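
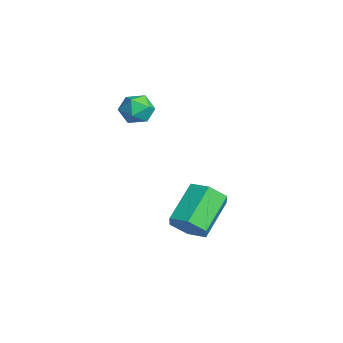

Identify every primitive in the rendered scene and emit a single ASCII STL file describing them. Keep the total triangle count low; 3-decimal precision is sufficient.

solid 
facet normal 0.561 -0.611 -0.559
outer loop
vertex 2.83 1.099 -2.683
vertex 2.37 1.238 -3.297
vertex 2.992 1.69 -3.166
endloop
endfacet
facet normal 0.801 0.232 0.552
outer loop
vertex 2.83 1.099 -2.683
vertex 2.992 1.69 -3.166
vertex 1.87 2.143 -1.728
endloop
endfacet
facet normal 0.801 0.232 0.552
outer loop
vertex 1.87 2.143 -1.728
vertex 2.992 1.69 -3.166
vertex 2.032 2.734 -2.211
endloop
endfacet
facet normal -0.562 0.610 0.558
outer loop
vertex 1.87 2.143 -1.728
vertex 2.032 2.734 -2.211
vertex 1.41 2.282 -2.343
endloop
endfacet
facet normal 0.561 -0.611 -0.559
outer loop
vertex 2.992 1.69 -3.166
vertex 2.37 1.238 -3.297
vertex 2.532 1.829 -3.78
endloop
endfacet
facet normal 0.580 0.772 -0.260
outer loop
vertex 2.992 1.69 -3.166
vertex 2.532 1.829 -3.78
vertex 2.032 2.734 -2.211
endloop
endfacet
facet normal 0.580 0.772 -0.260
outer loop
vertex 2.032 2.734 -2.211
vertex 2.532 1.829 -3.78
vertex 1.572 2.873 -2.825
endloop
endfacet
facet normal -0.562 0.610 0.559
outer loop
vertex 2.032 2.734 -2.211
vertex 1.572 2.873 -2.825
vertex 1.41 2.282 -2.343
endloop
endfacet
facet normal 0.562 -0.610 -0.558
outer loop
vertex 2.532 1.829 -3.78
vertex 2.37 1.238 -3.297
vertex 1.91 1.377 -3.912
endloop
endfacet
facet normal -0.220 0.540 -0.812
outer loop
vertex 2.532 1.829 -3.78
vertex 1.91 1.377 -3.912
vertex 1.572 2.873 -2.825
endloop
endfacet
facet normal -0.220 0.540 -0.812
outer loop
vertex 1.572 2.873 -2.825
vertex 1.91 1.377 -3.912
vertex 0.95 2.421 -2.957
endloop
endfacet
facet normal -0.562 0.610 0.559
outer loop
vertex 1.572 2.873 -2.825
vertex 0.95 2.421 -2.957
vertex 1.41 2.282 -2.343
endloop
endfacet
facet normal 0.562 -0.610 -0.558
outer loop
vertex 1.91 1.377 -3.912
vertex 2.37 1.238 -3.297
vertex 1.748 0.786 -3.429
endloop
endfacet
facet normal -0.801 -0.232 -0.552
outer loop
vertex 1.91 1.377 -3.912
vertex 1.748 0.786 -3.429
vertex 0.95 2.421 -2.957
endloop
endfacet
facet normal -0.801 -0.232 -0.552
outer loop
vertex 0.95 2.421 -2.957
vertex 1.748 0.786 -3.429
vertex 0.788 1.83 -2.474
endloop
endfacet
facet normal -0.561 0.611 0.559
outer loop
vertex 0.95 2.421 -2.957
vertex 0.788 1.83 -2.474
vertex 1.41 2.282 -2.343
endloop
endfacet
facet normal 0.562 -0.610 -0.559
outer loop
vertex 1.748 0.786 -3.429
vertex 2.37 1.238 -3.297
vertex 2.208 0.647 -2.815
endloop
endfacet
facet normal -0.580 -0.772 0.260
outer loop
vertex 1.748 0.786 -3.429
vertex 2.208 0.647 -2.815
vertex 0.788 1.83 -2.474
endloop
endfacet
facet normal -0.580 -0.772 0.260
outer loop
vertex 0.788 1.83 -2.474
vertex 2.208 0.647 -2.815
vertex 1.248 1.691 -1.86
endloop
endfacet
facet normal -0.561 0.611 0.559
outer loop
vertex 0.788 1.83 -2.474
vertex 1.248 1.691 -1.86
vertex 1.41 2.282 -2.343
endloop
endfacet
facet normal 0.562 -0.610 -0.559
outer loop
vertex 2.208 0.647 -2.815
vertex 2.37 1.238 -3.297
vertex 2.83 1.099 -2.683
endloop
endfacet
facet normal 0.220 -0.540 0.812
outer loop
vertex 2.208 0.647 -2.815
vertex 2.83 1.099 -2.683
vertex 1.248 1.691 -1.86
endloop
endfacet
facet normal 0.220 -0.540 0.812
outer loop
vertex 1.248 1.691 -1.86
vertex 2.83 1.099 -2.683
vertex 1.87 2.143 -1.728
endloop
endfacet
facet normal -0.562 0.610 0.558
outer loop
vertex 1.248 1.691 -1.86
vertex 1.87 2.143 -1.728
vertex 1.41 2.282 -2.343
endloop
endfacet
facet normal -0.989 -0.146 0.029
outer loop
vertex -0.928 0.568 1.166
vertex -0.844 -0.058 0.879
vertex -0.834 0.011 1.569
endloop
endfacet
facet normal -0.779 0.276 0.563
outer loop
vertex -0.928 0.568 1.166
vertex -0.834 0.011 1.569
vertex -0.513 0.607 1.721
endloop
endfacet
facet normal -0.454 0.846 0.280
outer loop
vertex -0.928 0.568 1.166
vertex -0.513 0.607 1.721
vertex -0.324 0.906 1.124
endloop
endfacet
facet normal -0.463 0.775 -0.430
outer loop
vertex -0.928 0.568 1.166
vertex -0.324 0.906 1.124
vertex -0.528 0.495 0.604
endloop
endfacet
facet normal -0.794 0.162 -0.586
outer loop
vertex -0.928 0.568 1.166
vertex -0.528 0.495 0.604
vertex -0.844 -0.058 0.879
endloop
endfacet
facet normal -0.298 -0.082 0.951
outer loop
vertex -0.513 0.607 1.721
vertex -0.834 0.011 1.569
vertex -0.172 0.005 1.776
endloop
endfacet
facet normal -0.638 -0.765 0.086
outer loop
vertex -0.834 0.011 1.569
vertex -0.844 -0.058 0.879
vertex -0.376 -0.406 1.256
endloop
endfacet
facet normal -0.324 -0.266 -0.908
outer loop
vertex -0.844 -0.058 0.879
vertex -0.528 0.495 0.604
vertex -0.187 -0.107 0.659
endloop
endfacet
facet normal 0.212 0.725 -0.656
outer loop
vertex -0.528 0.495 0.604
vertex -0.324 0.906 1.124
vertex 0.134 0.489 0.811
endloop
endfacet
facet normal 0.228 0.840 0.493
outer loop
vertex -0.324 0.906 1.124
vertex -0.513 0.607 1.721
vertex 0.144 0.558 1.501
endloop
endfacet
facet normal 0.463 -0.775 0.430
outer loop
vertex 0.228 -0.068 1.214
vertex -0.172 0.005 1.776
vertex -0.376 -0.406 1.256
endloop
endfacet
facet normal 0.454 -0.846 -0.280
outer loop
vertex 0.228 -0.068 1.214
vertex -0.376 -0.406 1.256
vertex -0.187 -0.107 0.659
endloop
endfacet
facet normal 0.779 -0.276 -0.563
outer loop
vertex 0.228 -0.068 1.214
vertex -0.187 -0.107 0.659
vertex 0.134 0.489 0.811
endloop
endfacet
facet normal 0.989 0.146 -0.029
outer loop
vertex 0.228 -0.068 1.214
vertex 0.134 0.489 0.811
vertex 0.144 0.558 1.501
endloop
endfacet
facet normal 0.794 -0.162 0.586
outer loop
vertex 0.228 -0.068 1.214
vertex 0.144 0.558 1.501
vertex -0.172 0.005 1.776
endloop
endfacet
facet normal -0.212 -0.725 0.656
outer loop
vertex -0.376 -0.406 1.256
vertex -0.172 0.005 1.776
vertex -0.834 0.011 1.569
endloop
endfacet
facet normal -0.228 -0.840 -0.493
outer loop
vertex -0.187 -0.107 0.659
vertex -0.376 -0.406 1.256
vertex -0.844 -0.058 0.879
endloop
endfacet
facet normal 0.298 0.082 -0.951
outer loop
vertex 0.134 0.489 0.811
vertex -0.187 -0.107 0.659
vertex -0.528 0.495 0.604
endloop
endfacet
facet normal 0.638 0.765 -0.086
outer loop
vertex 0.144 0.558 1.501
vertex 0.134 0.489 0.811
vertex -0.324 0.906 1.124
endloop
endfacet
facet normal 0.324 0.266 0.908
outer loop
vertex -0.172 0.005 1.776
vertex 0.144 0.558 1.501
vertex -0.513 0.607 1.721
endloop
endfacet

endsolid


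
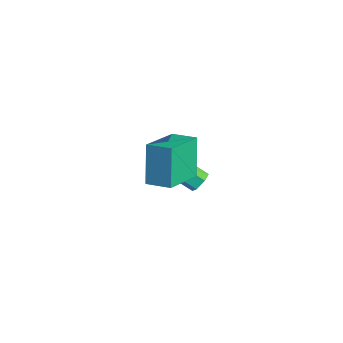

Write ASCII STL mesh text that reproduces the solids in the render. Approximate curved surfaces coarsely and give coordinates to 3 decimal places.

solid 
facet normal 0.586 0.596 -0.549
outer loop
vertex -1.361 1.388 -3.266
vertex -1.747 1.751 -3.284
vertex -1.391 1.762 -2.892
endloop
endfacet
facet normal 0.808 -0.383 0.447
outer loop
vertex -1.361 1.388 -3.266
vertex -1.391 1.762 -2.892
vertex -2.287 0.446 -2.398
endloop
endfacet
facet normal 0.808 -0.382 0.448
outer loop
vertex -2.287 0.446 -2.398
vertex -1.391 1.762 -2.892
vertex -2.317 0.821 -2.024
endloop
endfacet
facet normal -0.586 -0.595 0.550
outer loop
vertex -2.287 0.446 -2.398
vertex -2.317 0.821 -2.024
vertex -2.673 0.809 -2.416
endloop
endfacet
facet normal 0.587 0.595 -0.549
outer loop
vertex -1.391 1.762 -2.892
vertex -1.747 1.751 -3.284
vertex -1.776 2.125 -2.91
endloop
endfacet
facet normal 0.356 0.419 0.835
outer loop
vertex -1.391 1.762 -2.892
vertex -1.776 2.125 -2.91
vertex -2.317 0.821 -2.024
endloop
endfacet
facet normal 0.356 0.420 0.835
outer loop
vertex -2.317 0.821 -2.024
vertex -1.776 2.125 -2.91
vertex -2.703 1.184 -2.042
endloop
endfacet
facet normal -0.586 -0.595 0.550
outer loop
vertex -2.317 0.821 -2.024
vertex -2.703 1.184 -2.042
vertex -2.673 0.809 -2.416
endloop
endfacet
facet normal 0.586 0.595 -0.550
outer loop
vertex -1.776 2.125 -2.91
vertex -1.747 1.751 -3.284
vertex -2.133 2.114 -3.302
endloop
endfacet
facet normal -0.451 0.803 0.389
outer loop
vertex -1.776 2.125 -2.91
vertex -2.133 2.114 -3.302
vertex -2.703 1.184 -2.042
endloop
endfacet
facet normal -0.454 0.803 0.387
outer loop
vertex -2.703 1.184 -2.042
vertex -2.133 2.114 -3.302
vertex -3.059 1.172 -2.434
endloop
endfacet
facet normal -0.586 -0.595 0.550
outer loop
vertex -2.703 1.184 -2.042
vertex -3.059 1.172 -2.434
vertex -2.673 0.809 -2.416
endloop
endfacet
facet normal 0.586 0.595 -0.550
outer loop
vertex -2.133 2.114 -3.302
vertex -1.747 1.751 -3.284
vertex -2.103 1.739 -3.676
endloop
endfacet
facet normal -0.808 0.382 -0.448
outer loop
vertex -2.133 2.114 -3.302
vertex -2.103 1.739 -3.676
vertex -3.059 1.172 -2.434
endloop
endfacet
facet normal -0.808 0.383 -0.447
outer loop
vertex -3.059 1.172 -2.434
vertex -2.103 1.739 -3.676
vertex -3.029 0.798 -2.808
endloop
endfacet
facet normal -0.586 -0.596 0.549
outer loop
vertex -3.059 1.172 -2.434
vertex -3.029 0.798 -2.808
vertex -2.673 0.809 -2.416
endloop
endfacet
facet normal 0.586 0.595 -0.550
outer loop
vertex -2.103 1.739 -3.676
vertex -1.747 1.751 -3.284
vertex -1.717 1.376 -3.658
endloop
endfacet
facet normal -0.356 -0.420 -0.835
outer loop
vertex -2.103 1.739 -3.676
vertex -1.717 1.376 -3.658
vertex -3.029 0.798 -2.808
endloop
endfacet
facet normal -0.356 -0.419 -0.835
outer loop
vertex -3.029 0.798 -2.808
vertex -1.717 1.376 -3.658
vertex -2.644 0.435 -2.79
endloop
endfacet
facet normal -0.587 -0.595 0.549
outer loop
vertex -3.029 0.798 -2.808
vertex -2.644 0.435 -2.79
vertex -2.673 0.809 -2.416
endloop
endfacet
facet normal 0.586 0.595 -0.550
outer loop
vertex -1.717 1.376 -3.658
vertex -1.747 1.751 -3.284
vertex -1.361 1.388 -3.266
endloop
endfacet
facet normal 0.453 -0.803 -0.387
outer loop
vertex -1.717 1.376 -3.658
vertex -1.361 1.388 -3.266
vertex -2.644 0.435 -2.79
endloop
endfacet
facet normal 0.452 -0.803 -0.389
outer loop
vertex -2.644 0.435 -2.79
vertex -1.361 1.388 -3.266
vertex -2.287 0.446 -2.398
endloop
endfacet
facet normal -0.586 -0.595 0.550
outer loop
vertex -2.644 0.435 -2.79
vertex -2.287 0.446 -2.398
vertex -2.673 0.809 -2.416
endloop
endfacet
facet normal -0.784 -0.593 -0.182
outer loop
vertex 1.129 -1.902 2.617
vertex 0.13 -0.378 1.953
vertex 1.763 -2.223 0.931
endloop
endfacet
facet normal 0.515 -0.785 0.343
outer loop
vertex 2.61 -1.582 1.127
vertex 1.129 -1.902 2.617
vertex 1.763 -2.223 0.931
endloop
endfacet
facet normal -0.784 -0.593 -0.182
outer loop
vertex 1.763 -2.223 0.931
vertex 0.13 -0.378 1.953
vertex 0.764 -0.699 0.266
endloop
endfacet
facet normal 0.346 -0.175 -0.922
outer loop
vertex 0.764 -0.699 0.266
vertex 2.61 -1.582 1.127
vertex 1.763 -2.223 0.931
endloop
endfacet
facet normal -0.346 0.175 0.922
outer loop
vertex 1.129 -1.902 2.617
vertex 0.977 0.263 2.149
vertex 0.13 -0.378 1.953
endloop
endfacet
facet normal 0.515 -0.786 0.343
outer loop
vertex 1.976 -1.261 2.814
vertex 1.129 -1.902 2.617
vertex 2.61 -1.582 1.127
endloop
endfacet
facet normal -0.347 0.175 0.922
outer loop
vertex 1.976 -1.261 2.814
vertex 0.977 0.263 2.149
vertex 1.129 -1.902 2.617
endloop
endfacet
facet normal -0.515 0.786 -0.343
outer loop
vertex 0.13 -0.378 1.953
vertex 0.977 0.263 2.149
vertex 0.764 -0.699 0.266
endloop
endfacet
facet normal 0.346 -0.174 -0.922
outer loop
vertex 1.611 -0.058 0.463
vertex 2.61 -1.582 1.127
vertex 0.764 -0.699 0.266
endloop
endfacet
facet normal -0.515 0.786 -0.343
outer loop
vertex 0.764 -0.699 0.266
vertex 0.977 0.263 2.149
vertex 1.611 -0.058 0.463
endloop
endfacet
facet normal 0.784 0.593 0.182
outer loop
vertex 1.611 -0.058 0.463
vertex 1.976 -1.261 2.814
vertex 2.61 -1.582 1.127
endloop
endfacet
facet normal 0.784 0.593 0.182
outer loop
vertex 0.977 0.263 2.149
vertex 1.976 -1.261 2.814
vertex 1.611 -0.058 0.463
endloop
endfacet

endsolid


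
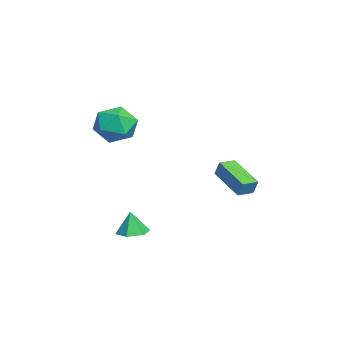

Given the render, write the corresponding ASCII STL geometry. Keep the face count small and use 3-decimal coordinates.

solid 
facet normal 0.079 0.085 -0.993
outer loop
vertex 3.675 -2.911 -4.367
vertex 2.9 -2.646 -4.406
vertex 3.513 -2.109 -4.311
endloop
endfacet
facet normal 0.817 0.126 0.563
outer loop
vertex 3.675 -2.911 -4.367
vertex 3.513 -2.109 -4.311
vertex 2.8 -2.754 -3.134
endloop
endfacet
facet normal 0.079 0.085 -0.993
outer loop
vertex 3.513 -2.109 -4.311
vertex 2.9 -2.646 -4.406
vertex 2.738 -1.844 -4.35
endloop
endfacet
facet normal 0.239 0.783 0.574
outer loop
vertex 3.513 -2.109 -4.311
vertex 2.738 -1.844 -4.35
vertex 2.8 -2.754 -3.134
endloop
endfacet
facet normal 0.078 0.085 -0.993
outer loop
vertex 2.738 -1.844 -4.35
vertex 2.9 -2.646 -4.406
vertex 2.125 -2.38 -4.444
endloop
endfacet
facet normal -0.614 0.616 0.493
outer loop
vertex 2.738 -1.844 -4.35
vertex 2.125 -2.38 -4.444
vertex 2.8 -2.754 -3.134
endloop
endfacet
facet normal 0.078 0.085 -0.993
outer loop
vertex 2.125 -2.38 -4.444
vertex 2.9 -2.646 -4.406
vertex 2.287 -3.182 -4.5
endloop
endfacet
facet normal -0.892 -0.208 0.400
outer loop
vertex 2.125 -2.38 -4.444
vertex 2.287 -3.182 -4.5
vertex 2.8 -2.754 -3.134
endloop
endfacet
facet normal 0.079 0.084 -0.993
outer loop
vertex 2.287 -3.182 -4.5
vertex 2.9 -2.646 -4.406
vertex 3.062 -3.448 -4.461
endloop
endfacet
facet normal -0.316 -0.865 0.390
outer loop
vertex 2.287 -3.182 -4.5
vertex 3.062 -3.448 -4.461
vertex 2.8 -2.754 -3.134
endloop
endfacet
facet normal 0.079 0.084 -0.993
outer loop
vertex 3.062 -3.448 -4.461
vertex 2.9 -2.646 -4.406
vertex 3.675 -2.911 -4.367
endloop
endfacet
facet normal 0.539 -0.698 0.471
outer loop
vertex 3.062 -3.448 -4.461
vertex 3.675 -2.911 -4.367
vertex 2.8 -2.754 -3.134
endloop
endfacet
facet normal -0.771 -0.508 0.385
outer loop
vertex 0.885 1.413 -0.7
vertex 0.376 2.154 -0.741
vertex 0.629 1.194 -1.502
endloop
endfacet
facet normal 0.565 -0.824 0.044
outer loop
vertex 2.224 2.246 -2.299
vertex 0.885 1.413 -0.7
vertex 0.629 1.194 -1.502
endloop
endfacet
facet normal -0.771 -0.508 0.385
outer loop
vertex 0.629 1.194 -1.502
vertex 0.376 2.154 -0.741
vertex 0.12 1.935 -1.543
endloop
endfacet
facet normal -0.294 -0.253 -0.922
outer loop
vertex 0.12 1.935 -1.543
vertex 2.224 2.246 -2.299
vertex 0.629 1.194 -1.502
endloop
endfacet
facet normal 0.294 0.253 0.922
outer loop
vertex 0.885 1.413 -0.7
vertex 1.971 3.206 -1.538
vertex 0.376 2.154 -0.741
endloop
endfacet
facet normal 0.565 -0.824 0.044
outer loop
vertex 2.48 2.465 -1.497
vertex 0.885 1.413 -0.7
vertex 2.224 2.246 -2.299
endloop
endfacet
facet normal 0.294 0.253 0.922
outer loop
vertex 2.48 2.465 -1.497
vertex 1.971 3.206 -1.538
vertex 0.885 1.413 -0.7
endloop
endfacet
facet normal -0.565 0.824 -0.044
outer loop
vertex 0.376 2.154 -0.741
vertex 1.971 3.206 -1.538
vertex 0.12 1.935 -1.543
endloop
endfacet
facet normal -0.294 -0.253 -0.922
outer loop
vertex 1.715 2.987 -2.34
vertex 2.224 2.246 -2.299
vertex 0.12 1.935 -1.543
endloop
endfacet
facet normal -0.565 0.824 -0.044
outer loop
vertex 0.12 1.935 -1.543
vertex 1.971 3.206 -1.538
vertex 1.715 2.987 -2.34
endloop
endfacet
facet normal 0.771 0.508 -0.385
outer loop
vertex 1.715 2.987 -2.34
vertex 2.48 2.465 -1.497
vertex 2.224 2.246 -2.299
endloop
endfacet
facet normal 0.771 0.508 -0.385
outer loop
vertex 1.971 3.206 -1.538
vertex 2.48 2.465 -1.497
vertex 1.715 2.987 -2.34
endloop
endfacet
facet normal 0.171 0.557 0.813
outer loop
vertex 2.639 -2.373 2.666
vertex 2.066 -3.151 3.32
vertex 3.216 -3.262 3.154
endloop
endfacet
facet normal 0.695 0.636 0.336
outer loop
vertex 2.639 -2.373 2.666
vertex 3.216 -3.262 3.154
vertex 3.455 -2.944 2.057
endloop
endfacet
facet normal 0.406 0.872 -0.273
outer loop
vertex 2.639 -2.373 2.666
vertex 3.455 -2.944 2.057
vertex 2.452 -2.637 1.545
endloop
endfacet
facet normal -0.296 0.939 -0.172
outer loop
vertex 2.639 -2.373 2.666
vertex 2.452 -2.637 1.545
vertex 1.594 -2.765 2.325
endloop
endfacet
facet normal -0.442 0.745 0.499
outer loop
vertex 2.639 -2.373 2.666
vertex 1.594 -2.765 2.325
vertex 2.066 -3.151 3.32
endloop
endfacet
facet normal 0.978 -0.008 0.211
outer loop
vertex 3.455 -2.944 2.057
vertex 3.216 -3.262 3.154
vertex 3.386 -4.075 2.335
endloop
endfacet
facet normal 0.129 -0.135 0.982
outer loop
vertex 3.216 -3.262 3.154
vertex 2.066 -3.151 3.32
vertex 2.528 -4.203 3.115
endloop
endfacet
facet normal -0.863 0.169 0.475
outer loop
vertex 2.066 -3.151 3.32
vertex 1.594 -2.765 2.325
vertex 1.525 -3.896 2.603
endloop
endfacet
facet normal -0.627 0.484 -0.610
outer loop
vertex 1.594 -2.765 2.325
vertex 2.452 -2.637 1.545
vertex 1.764 -3.578 1.506
endloop
endfacet
facet normal 0.510 0.375 -0.774
outer loop
vertex 2.452 -2.637 1.545
vertex 3.455 -2.944 2.057
vertex 2.914 -3.689 1.34
endloop
endfacet
facet normal 0.296 -0.939 0.172
outer loop
vertex 2.341 -4.467 1.994
vertex 3.386 -4.075 2.335
vertex 2.528 -4.203 3.115
endloop
endfacet
facet normal -0.406 -0.872 0.273
outer loop
vertex 2.341 -4.467 1.994
vertex 2.528 -4.203 3.115
vertex 1.525 -3.896 2.603
endloop
endfacet
facet normal -0.695 -0.636 -0.336
outer loop
vertex 2.341 -4.467 1.994
vertex 1.525 -3.896 2.603
vertex 1.764 -3.578 1.506
endloop
endfacet
facet normal -0.171 -0.557 -0.813
outer loop
vertex 2.341 -4.467 1.994
vertex 1.764 -3.578 1.506
vertex 2.914 -3.689 1.34
endloop
endfacet
facet normal 0.442 -0.745 -0.499
outer loop
vertex 2.341 -4.467 1.994
vertex 2.914 -3.689 1.34
vertex 3.386 -4.075 2.335
endloop
endfacet
facet normal 0.627 -0.484 0.610
outer loop
vertex 2.528 -4.203 3.115
vertex 3.386 -4.075 2.335
vertex 3.216 -3.262 3.154
endloop
endfacet
facet normal -0.510 -0.375 0.774
outer loop
vertex 1.525 -3.896 2.603
vertex 2.528 -4.203 3.115
vertex 2.066 -3.151 3.32
endloop
endfacet
facet normal -0.978 0.008 -0.211
outer loop
vertex 1.764 -3.578 1.506
vertex 1.525 -3.896 2.603
vertex 1.594 -2.765 2.325
endloop
endfacet
facet normal -0.129 0.135 -0.982
outer loop
vertex 2.914 -3.689 1.34
vertex 1.764 -3.578 1.506
vertex 2.452 -2.637 1.545
endloop
endfacet
facet normal 0.863 -0.169 -0.475
outer loop
vertex 3.386 -4.075 2.335
vertex 2.914 -3.689 1.34
vertex 3.455 -2.944 2.057
endloop
endfacet

endsolid


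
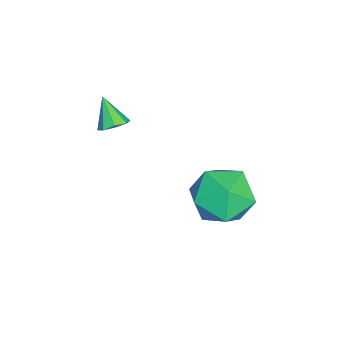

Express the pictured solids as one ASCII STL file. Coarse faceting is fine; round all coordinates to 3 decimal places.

solid 
facet normal 0.454 0.408 -0.792
outer loop
vertex 2.505 -3.695 2.813
vertex 2.065 -3.479 2.672
vertex 2.456 -3.34 2.968
endloop
endfacet
facet normal 0.628 -0.237 0.741
outer loop
vertex 2.505 -3.695 2.813
vertex 2.456 -3.34 2.968
vertex 1.575 -3.921 3.528
endloop
endfacet
facet normal 0.454 0.410 -0.791
outer loop
vertex 2.456 -3.34 2.968
vertex 2.065 -3.479 2.672
vertex 2.178 -3.067 2.95
endloop
endfacet
facet normal 0.310 0.373 0.875
outer loop
vertex 2.456 -3.34 2.968
vertex 2.178 -3.067 2.95
vertex 1.575 -3.921 3.528
endloop
endfacet
facet normal 0.452 0.410 -0.792
outer loop
vertex 2.178 -3.067 2.95
vertex 2.065 -3.479 2.672
vertex 1.834 -3.035 2.77
endloop
endfacet
facet normal -0.295 0.670 0.682
outer loop
vertex 2.178 -3.067 2.95
vertex 1.834 -3.035 2.77
vertex 1.575 -3.921 3.528
endloop
endfacet
facet normal 0.453 0.410 -0.791
outer loop
vertex 1.834 -3.035 2.77
vertex 2.065 -3.479 2.672
vertex 1.625 -3.263 2.532
endloop
endfacet
facet normal -0.834 0.478 0.274
outer loop
vertex 1.834 -3.035 2.77
vertex 1.625 -3.263 2.532
vertex 1.575 -3.921 3.528
endloop
endfacet
facet normal 0.452 0.408 -0.793
outer loop
vertex 1.625 -3.263 2.532
vertex 2.065 -3.479 2.672
vertex 1.673 -3.618 2.377
endloop
endfacet
facet normal -0.990 -0.087 -0.107
outer loop
vertex 1.625 -3.263 2.532
vertex 1.673 -3.618 2.377
vertex 1.575 -3.921 3.528
endloop
endfacet
facet normal 0.451 0.410 -0.793
outer loop
vertex 1.673 -3.618 2.377
vertex 2.065 -3.479 2.672
vertex 1.951 -3.891 2.394
endloop
endfacet
facet normal -0.672 -0.700 -0.241
outer loop
vertex 1.673 -3.618 2.377
vertex 1.951 -3.891 2.394
vertex 1.575 -3.921 3.528
endloop
endfacet
facet normal 0.453 0.409 -0.792
outer loop
vertex 1.951 -3.891 2.394
vertex 2.065 -3.479 2.672
vertex 2.296 -3.923 2.575
endloop
endfacet
facet normal -0.067 -0.997 -0.049
outer loop
vertex 1.951 -3.891 2.394
vertex 2.296 -3.923 2.575
vertex 1.575 -3.921 3.528
endloop
endfacet
facet normal 0.454 0.409 -0.791
outer loop
vertex 2.296 -3.923 2.575
vertex 2.065 -3.479 2.672
vertex 2.505 -3.695 2.813
endloop
endfacet
facet normal 0.471 -0.806 0.358
outer loop
vertex 2.296 -3.923 2.575
vertex 2.505 -3.695 2.813
vertex 1.575 -3.921 3.528
endloop
endfacet
facet normal -0.888 0.365 0.279
outer loop
vertex 2.231 0.627 0.533
vertex 1.976 -0.352 1.001
vertex 2.488 0.436 1.601
endloop
endfacet
facet normal -0.398 0.882 0.253
outer loop
vertex 2.231 0.627 0.533
vertex 2.488 0.436 1.601
vertex 3.216 0.956 0.936
endloop
endfacet
facet normal -0.134 0.902 -0.410
outer loop
vertex 2.231 0.627 0.533
vertex 3.216 0.956 0.936
vertex 3.155 0.488 -0.074
endloop
endfacet
facet normal -0.461 0.398 -0.793
outer loop
vertex 2.231 0.627 0.533
vertex 3.155 0.488 -0.074
vertex 2.389 -0.32 -0.034
endloop
endfacet
facet normal -0.927 0.066 -0.368
outer loop
vertex 2.231 0.627 0.533
vertex 2.389 -0.32 -0.034
vertex 1.976 -0.352 1.001
endloop
endfacet
facet normal 0.133 0.705 0.697
outer loop
vertex 3.216 0.956 0.936
vertex 2.488 0.436 1.601
vertex 3.571 0.18 1.654
endloop
endfacet
facet normal -0.661 -0.132 0.738
outer loop
vertex 2.488 0.436 1.601
vertex 1.976 -0.352 1.001
vertex 2.805 -0.628 1.694
endloop
endfacet
facet normal -0.724 -0.617 -0.308
outer loop
vertex 1.976 -0.352 1.001
vertex 2.389 -0.32 -0.034
vertex 2.744 -1.096 0.684
endloop
endfacet
facet normal 0.030 -0.078 -0.996
outer loop
vertex 2.389 -0.32 -0.034
vertex 3.155 0.488 -0.074
vertex 3.472 -0.576 0.019
endloop
endfacet
facet normal 0.560 0.738 -0.376
outer loop
vertex 3.155 0.488 -0.074
vertex 3.216 0.956 0.936
vertex 3.984 0.212 0.619
endloop
endfacet
facet normal 0.461 -0.398 0.793
outer loop
vertex 3.729 -0.767 1.087
vertex 3.571 0.18 1.654
vertex 2.805 -0.628 1.694
endloop
endfacet
facet normal 0.134 -0.902 0.410
outer loop
vertex 3.729 -0.767 1.087
vertex 2.805 -0.628 1.694
vertex 2.744 -1.096 0.684
endloop
endfacet
facet normal 0.398 -0.882 -0.253
outer loop
vertex 3.729 -0.767 1.087
vertex 2.744 -1.096 0.684
vertex 3.472 -0.576 0.019
endloop
endfacet
facet normal 0.888 -0.365 -0.279
outer loop
vertex 3.729 -0.767 1.087
vertex 3.472 -0.576 0.019
vertex 3.984 0.212 0.619
endloop
endfacet
facet normal 0.927 -0.066 0.368
outer loop
vertex 3.729 -0.767 1.087
vertex 3.984 0.212 0.619
vertex 3.571 0.18 1.654
endloop
endfacet
facet normal -0.030 0.078 0.996
outer loop
vertex 2.805 -0.628 1.694
vertex 3.571 0.18 1.654
vertex 2.488 0.436 1.601
endloop
endfacet
facet normal -0.560 -0.738 0.376
outer loop
vertex 2.744 -1.096 0.684
vertex 2.805 -0.628 1.694
vertex 1.976 -0.352 1.001
endloop
endfacet
facet normal -0.133 -0.705 -0.697
outer loop
vertex 3.472 -0.576 0.019
vertex 2.744 -1.096 0.684
vertex 2.389 -0.32 -0.034
endloop
endfacet
facet normal 0.661 0.132 -0.738
outer loop
vertex 3.984 0.212 0.619
vertex 3.472 -0.576 0.019
vertex 3.155 0.488 -0.074
endloop
endfacet
facet normal 0.724 0.617 0.308
outer loop
vertex 3.571 0.18 1.654
vertex 3.984 0.212 0.619
vertex 3.216 0.956 0.936
endloop
endfacet

endsolid


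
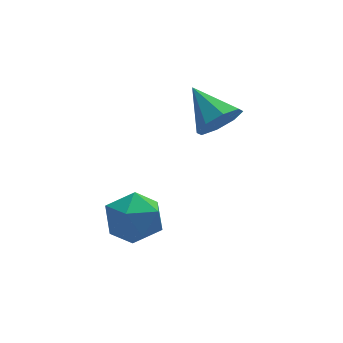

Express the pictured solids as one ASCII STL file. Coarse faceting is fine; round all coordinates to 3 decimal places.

solid 
facet normal -0.297 0.718 0.630
outer loop
vertex -1.653 -1.077 -2.401
vertex -2.46 -1.724 -2.043
vertex -1.482 -1.748 -1.555
endloop
endfacet
facet normal 0.408 0.754 0.515
outer loop
vertex -1.653 -1.077 -2.401
vertex -1.482 -1.748 -1.555
vertex -0.715 -1.635 -2.327
endloop
endfacet
facet normal 0.513 0.838 -0.186
outer loop
vertex -1.653 -1.077 -2.401
vertex -0.715 -1.635 -2.327
vertex -1.22 -1.54 -3.292
endloop
endfacet
facet normal -0.126 0.854 -0.505
outer loop
vertex -1.653 -1.077 -2.401
vertex -1.22 -1.54 -3.292
vertex -2.298 -1.595 -3.117
endloop
endfacet
facet normal -0.626 0.780 -0.001
outer loop
vertex -1.653 -1.077 -2.401
vertex -2.298 -1.595 -3.117
vertex -2.46 -1.724 -2.043
endloop
endfacet
facet normal 0.694 0.130 0.708
outer loop
vertex -0.715 -1.635 -2.327
vertex -1.482 -1.748 -1.555
vertex -0.942 -2.625 -1.923
endloop
endfacet
facet normal -0.444 0.071 0.893
outer loop
vertex -1.482 -1.748 -1.555
vertex -2.46 -1.724 -2.043
vertex -2.02 -2.68 -1.748
endloop
endfacet
facet normal -0.977 0.172 -0.127
outer loop
vertex -2.46 -1.724 -2.043
vertex -2.298 -1.595 -3.117
vertex -2.525 -2.585 -2.713
endloop
endfacet
facet normal -0.168 0.292 -0.942
outer loop
vertex -2.298 -1.595 -3.117
vertex -1.22 -1.54 -3.292
vertex -1.758 -2.472 -3.485
endloop
endfacet
facet normal 0.865 0.266 -0.426
outer loop
vertex -1.22 -1.54 -3.292
vertex -0.715 -1.635 -2.327
vertex -0.78 -2.496 -2.997
endloop
endfacet
facet normal 0.126 -0.854 0.505
outer loop
vertex -1.587 -3.143 -2.639
vertex -0.942 -2.625 -1.923
vertex -2.02 -2.68 -1.748
endloop
endfacet
facet normal -0.513 -0.838 0.186
outer loop
vertex -1.587 -3.143 -2.639
vertex -2.02 -2.68 -1.748
vertex -2.525 -2.585 -2.713
endloop
endfacet
facet normal -0.408 -0.754 -0.515
outer loop
vertex -1.587 -3.143 -2.639
vertex -2.525 -2.585 -2.713
vertex -1.758 -2.472 -3.485
endloop
endfacet
facet normal 0.297 -0.718 -0.630
outer loop
vertex -1.587 -3.143 -2.639
vertex -1.758 -2.472 -3.485
vertex -0.78 -2.496 -2.997
endloop
endfacet
facet normal 0.626 -0.780 0.001
outer loop
vertex -1.587 -3.143 -2.639
vertex -0.78 -2.496 -2.997
vertex -0.942 -2.625 -1.923
endloop
endfacet
facet normal 0.168 -0.292 0.942
outer loop
vertex -2.02 -2.68 -1.748
vertex -0.942 -2.625 -1.923
vertex -1.482 -1.748 -1.555
endloop
endfacet
facet normal -0.865 -0.266 0.426
outer loop
vertex -2.525 -2.585 -2.713
vertex -2.02 -2.68 -1.748
vertex -2.46 -1.724 -2.043
endloop
endfacet
facet normal -0.694 -0.130 -0.708
outer loop
vertex -1.758 -2.472 -3.485
vertex -2.525 -2.585 -2.713
vertex -2.298 -1.595 -3.117
endloop
endfacet
facet normal 0.444 -0.071 -0.893
outer loop
vertex -0.78 -2.496 -2.997
vertex -1.758 -2.472 -3.485
vertex -1.22 -1.54 -3.292
endloop
endfacet
facet normal 0.977 -0.172 0.127
outer loop
vertex -0.942 -2.625 -1.923
vertex -0.78 -2.496 -2.997
vertex -0.715 -1.635 -2.327
endloop
endfacet
facet normal 0.333 -0.804 -0.493
outer loop
vertex 2.761 1.419 -1.234
vertex 2.111 0.897 -0.822
vertex 2.155 1.396 -1.605
endloop
endfacet
facet normal 0.215 0.888 -0.407
outer loop
vertex 2.761 1.419 -1.234
vertex 2.155 1.396 -1.605
vertex 1.529 2.303 0.042
endloop
endfacet
facet normal 0.334 -0.803 -0.493
outer loop
vertex 2.155 1.396 -1.605
vertex 2.111 0.897 -0.822
vertex 1.523 1.08 -1.518
endloop
endfacet
facet normal -0.432 0.711 -0.555
outer loop
vertex 2.155 1.396 -1.605
vertex 1.523 1.08 -1.518
vertex 1.529 2.303 0.042
endloop
endfacet
facet normal 0.333 -0.804 -0.493
outer loop
vertex 1.523 1.08 -1.518
vertex 2.111 0.897 -0.822
vertex 1.235 0.657 -1.023
endloop
endfacet
facet normal -0.911 0.326 -0.252
outer loop
vertex 1.523 1.08 -1.518
vertex 1.235 0.657 -1.023
vertex 1.529 2.303 0.042
endloop
endfacet
facet normal 0.333 -0.804 -0.493
outer loop
vertex 1.235 0.657 -1.023
vertex 2.111 0.897 -0.822
vertex 1.461 0.375 -0.41
endloop
endfacet
facet normal -0.944 -0.044 0.328
outer loop
vertex 1.235 0.657 -1.023
vertex 1.461 0.375 -0.41
vertex 1.529 2.303 0.042
endloop
endfacet
facet normal 0.333 -0.804 -0.493
outer loop
vertex 1.461 0.375 -0.41
vertex 2.111 0.897 -0.822
vertex 2.068 0.398 -0.038
endloop
endfacet
facet normal -0.509 -0.179 0.842
outer loop
vertex 1.461 0.375 -0.41
vertex 2.068 0.398 -0.038
vertex 1.529 2.303 0.042
endloop
endfacet
facet normal 0.332 -0.804 -0.493
outer loop
vertex 2.068 0.398 -0.038
vertex 2.111 0.897 -0.822
vertex 2.7 0.713 -0.126
endloop
endfacet
facet normal 0.139 -0.002 0.990
outer loop
vertex 2.068 0.398 -0.038
vertex 2.7 0.713 -0.126
vertex 1.529 2.303 0.042
endloop
endfacet
facet normal 0.333 -0.803 -0.494
outer loop
vertex 2.7 0.713 -0.126
vertex 2.111 0.897 -0.822
vertex 2.987 1.137 -0.621
endloop
endfacet
facet normal 0.618 0.383 0.686
outer loop
vertex 2.7 0.713 -0.126
vertex 2.987 1.137 -0.621
vertex 1.529 2.303 0.042
endloop
endfacet
facet normal 0.333 -0.804 -0.493
outer loop
vertex 2.987 1.137 -0.621
vertex 2.111 0.897 -0.822
vertex 2.761 1.419 -1.234
endloop
endfacet
facet normal 0.650 0.752 0.106
outer loop
vertex 2.987 1.137 -0.621
vertex 2.761 1.419 -1.234
vertex 1.529 2.303 0.042
endloop
endfacet

endsolid


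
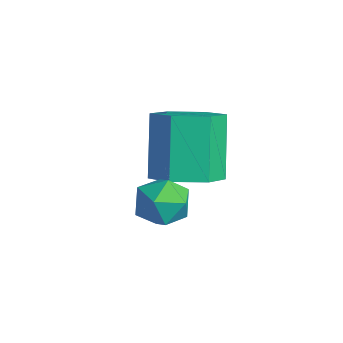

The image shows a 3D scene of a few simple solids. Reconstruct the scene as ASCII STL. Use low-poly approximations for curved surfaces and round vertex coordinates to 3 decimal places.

solid 
facet normal 0.457 -0.277 -0.845
outer loop
vertex 2.679 -0.547 -0.412
vertex 2.242 0.2 -0.893
vertex 3.122 0.337 -0.462
endloop
endfacet
facet normal 0.768 -0.355 0.533
outer loop
vertex 2.679 -0.547 -0.412
vertex 3.122 0.337 -0.462
vertex 1.755 0.014 1.295
endloop
endfacet
facet normal 0.768 -0.356 0.532
outer loop
vertex 1.755 0.014 1.295
vertex 3.122 0.337 -0.462
vertex 2.199 0.898 1.245
endloop
endfacet
facet normal -0.458 0.278 0.845
outer loop
vertex 1.755 0.014 1.295
vertex 2.199 0.898 1.245
vertex 1.318 0.76 0.813
endloop
endfacet
facet normal 0.457 -0.278 -0.845
outer loop
vertex 3.122 0.337 -0.462
vertex 2.242 0.2 -0.893
vertex 2.685 1.083 -0.944
endloop
endfacet
facet normal 0.772 0.596 0.222
outer loop
vertex 3.122 0.337 -0.462
vertex 2.685 1.083 -0.944
vertex 2.199 0.898 1.245
endloop
endfacet
facet normal 0.772 0.596 0.222
outer loop
vertex 2.199 0.898 1.245
vertex 2.685 1.083 -0.944
vertex 1.762 1.644 0.763
endloop
endfacet
facet normal -0.458 0.278 0.845
outer loop
vertex 2.199 0.898 1.245
vertex 1.762 1.644 0.763
vertex 1.318 0.76 0.813
endloop
endfacet
facet normal 0.457 -0.278 -0.845
outer loop
vertex 2.685 1.083 -0.944
vertex 2.242 0.2 -0.893
vertex 1.805 0.946 -1.375
endloop
endfacet
facet normal 0.004 0.951 -0.310
outer loop
vertex 2.685 1.083 -0.944
vertex 1.805 0.946 -1.375
vertex 1.762 1.644 0.763
endloop
endfacet
facet normal 0.004 0.951 -0.310
outer loop
vertex 1.762 1.644 0.763
vertex 1.805 0.946 -1.375
vertex 0.881 1.507 0.332
endloop
endfacet
facet normal -0.457 0.277 0.845
outer loop
vertex 1.762 1.644 0.763
vertex 0.881 1.507 0.332
vertex 1.318 0.76 0.813
endloop
endfacet
facet normal 0.458 -0.278 -0.845
outer loop
vertex 1.805 0.946 -1.375
vertex 2.242 0.2 -0.893
vertex 1.361 0.062 -1.325
endloop
endfacet
facet normal -0.768 0.356 -0.533
outer loop
vertex 1.805 0.946 -1.375
vertex 1.361 0.062 -1.325
vertex 0.881 1.507 0.332
endloop
endfacet
facet normal -0.769 0.355 -0.532
outer loop
vertex 0.881 1.507 0.332
vertex 1.361 0.062 -1.325
vertex 0.438 0.623 0.382
endloop
endfacet
facet normal -0.457 0.277 0.845
outer loop
vertex 0.881 1.507 0.332
vertex 0.438 0.623 0.382
vertex 1.318 0.76 0.813
endloop
endfacet
facet normal 0.458 -0.278 -0.845
outer loop
vertex 1.361 0.062 -1.325
vertex 2.242 0.2 -0.893
vertex 1.798 -0.684 -0.843
endloop
endfacet
facet normal -0.772 -0.596 -0.222
outer loop
vertex 1.361 0.062 -1.325
vertex 1.798 -0.684 -0.843
vertex 0.438 0.623 0.382
endloop
endfacet
facet normal -0.772 -0.596 -0.222
outer loop
vertex 0.438 0.623 0.382
vertex 1.798 -0.684 -0.843
vertex 0.875 -0.123 0.864
endloop
endfacet
facet normal -0.457 0.278 0.845
outer loop
vertex 0.438 0.623 0.382
vertex 0.875 -0.123 0.864
vertex 1.318 0.76 0.813
endloop
endfacet
facet normal 0.457 -0.277 -0.845
outer loop
vertex 1.798 -0.684 -0.843
vertex 2.242 0.2 -0.893
vertex 2.679 -0.547 -0.412
endloop
endfacet
facet normal -0.004 -0.951 0.310
outer loop
vertex 1.798 -0.684 -0.843
vertex 2.679 -0.547 -0.412
vertex 0.875 -0.123 0.864
endloop
endfacet
facet normal -0.004 -0.951 0.310
outer loop
vertex 0.875 -0.123 0.864
vertex 2.679 -0.547 -0.412
vertex 1.755 0.014 1.295
endloop
endfacet
facet normal -0.457 0.278 0.845
outer loop
vertex 0.875 -0.123 0.864
vertex 1.755 0.014 1.295
vertex 1.318 0.76 0.813
endloop
endfacet
facet normal -0.595 0.804 -0.016
outer loop
vertex 3.57 -1.004 -0.358
vertex 3.312 -1.18 0.378
vertex 3.95 -0.71 0.28
endloop
endfacet
facet normal -0.011 0.911 -0.413
outer loop
vertex 3.57 -1.004 -0.358
vertex 3.95 -0.71 0.28
vertex 4.369 -0.987 -0.342
endloop
endfacet
facet normal 0.010 0.404 -0.915
outer loop
vertex 3.57 -1.004 -0.358
vertex 4.369 -0.987 -0.342
vertex 3.989 -1.628 -0.629
endloop
endfacet
facet normal -0.561 -0.017 -0.828
outer loop
vertex 3.57 -1.004 -0.358
vertex 3.989 -1.628 -0.629
vertex 3.336 -1.748 -0.184
endloop
endfacet
facet normal -0.934 0.230 -0.272
outer loop
vertex 3.57 -1.004 -0.358
vertex 3.336 -1.748 -0.184
vertex 3.312 -1.18 0.378
endloop
endfacet
facet normal 0.559 0.829 0.007
outer loop
vertex 4.369 -0.987 -0.342
vertex 3.95 -0.71 0.28
vertex 4.604 -1.152 0.404
endloop
endfacet
facet normal -0.384 0.657 0.649
outer loop
vertex 3.95 -0.71 0.28
vertex 3.312 -1.18 0.378
vertex 3.951 -1.272 0.849
endloop
endfacet
facet normal -0.934 -0.271 0.234
outer loop
vertex 3.312 -1.18 0.378
vertex 3.336 -1.748 -0.184
vertex 3.571 -1.913 0.562
endloop
endfacet
facet normal -0.329 -0.672 -0.663
outer loop
vertex 3.336 -1.748 -0.184
vertex 3.989 -1.628 -0.629
vertex 3.99 -2.19 -0.06
endloop
endfacet
facet normal 0.594 0.008 -0.804
outer loop
vertex 3.989 -1.628 -0.629
vertex 4.369 -0.987 -0.342
vertex 4.628 -1.72 -0.158
endloop
endfacet
facet normal 0.561 0.017 0.828
outer loop
vertex 4.37 -1.896 0.578
vertex 4.604 -1.152 0.404
vertex 3.951 -1.272 0.849
endloop
endfacet
facet normal -0.010 -0.404 0.915
outer loop
vertex 4.37 -1.896 0.578
vertex 3.951 -1.272 0.849
vertex 3.571 -1.913 0.562
endloop
endfacet
facet normal 0.011 -0.911 0.413
outer loop
vertex 4.37 -1.896 0.578
vertex 3.571 -1.913 0.562
vertex 3.99 -2.19 -0.06
endloop
endfacet
facet normal 0.595 -0.804 0.016
outer loop
vertex 4.37 -1.896 0.578
vertex 3.99 -2.19 -0.06
vertex 4.628 -1.72 -0.158
endloop
endfacet
facet normal 0.934 -0.230 0.272
outer loop
vertex 4.37 -1.896 0.578
vertex 4.628 -1.72 -0.158
vertex 4.604 -1.152 0.404
endloop
endfacet
facet normal 0.329 0.672 0.663
outer loop
vertex 3.951 -1.272 0.849
vertex 4.604 -1.152 0.404
vertex 3.95 -0.71 0.28
endloop
endfacet
facet normal -0.594 -0.008 0.804
outer loop
vertex 3.571 -1.913 0.562
vertex 3.951 -1.272 0.849
vertex 3.312 -1.18 0.378
endloop
endfacet
facet normal -0.559 -0.829 -0.007
outer loop
vertex 3.99 -2.19 -0.06
vertex 3.571 -1.913 0.562
vertex 3.336 -1.748 -0.184
endloop
endfacet
facet normal 0.384 -0.657 -0.649
outer loop
vertex 4.628 -1.72 -0.158
vertex 3.99 -2.19 -0.06
vertex 3.989 -1.628 -0.629
endloop
endfacet
facet normal 0.934 0.271 -0.234
outer loop
vertex 4.604 -1.152 0.404
vertex 4.628 -1.72 -0.158
vertex 4.369 -0.987 -0.342
endloop
endfacet

endsolid


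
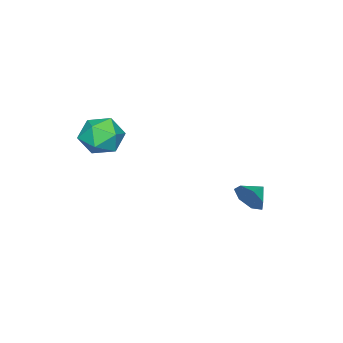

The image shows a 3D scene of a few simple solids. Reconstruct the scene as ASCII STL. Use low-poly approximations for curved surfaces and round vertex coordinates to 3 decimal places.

solid 
facet normal 0.928 -0.214 -0.304
outer loop
vertex -2.22 2.385 -1.184
vertex -2.575 1.961 -1.969
vertex -2.323 2.879 -1.847
endloop
endfacet
facet normal -0.294 0.744 0.600
outer loop
vertex -2.22 2.385 -1.184
vertex -2.323 2.879 -1.847
vertex -3.605 2.199 -1.631
endloop
endfacet
facet normal 0.928 -0.214 -0.305
outer loop
vertex -2.323 2.879 -1.847
vertex -2.575 1.961 -1.969
vertex -2.616 2.682 -2.601
endloop
endfacet
facet normal -0.474 0.879 -0.046
outer loop
vertex -2.323 2.879 -1.847
vertex -2.616 2.682 -2.601
vertex -3.605 2.199 -1.631
endloop
endfacet
facet normal 0.928 -0.214 -0.304
outer loop
vertex -2.616 2.682 -2.601
vertex -2.575 1.961 -1.969
vertex -2.878 1.942 -2.88
endloop
endfacet
facet normal -0.727 0.452 -0.516
outer loop
vertex -2.616 2.682 -2.601
vertex -2.878 1.942 -2.88
vertex -3.605 2.199 -1.631
endloop
endfacet
facet normal 0.928 -0.214 -0.304
outer loop
vertex -2.878 1.942 -2.88
vertex -2.575 1.961 -1.969
vertex -2.912 1.216 -2.472
endloop
endfacet
facet normal -0.862 -0.217 -0.457
outer loop
vertex -2.878 1.942 -2.88
vertex -2.912 1.216 -2.472
vertex -3.605 2.199 -1.631
endloop
endfacet
facet normal 0.928 -0.214 -0.305
outer loop
vertex -2.912 1.216 -2.472
vertex -2.575 1.961 -1.969
vertex -2.692 1.051 -1.686
endloop
endfacet
facet normal -0.778 -0.623 0.087
outer loop
vertex -2.912 1.216 -2.472
vertex -2.692 1.051 -1.686
vertex -3.605 2.199 -1.631
endloop
endfacet
facet normal 0.928 -0.214 -0.305
outer loop
vertex -2.692 1.051 -1.686
vertex -2.575 1.961 -1.969
vertex -2.384 1.571 -1.113
endloop
endfacet
facet normal -0.537 -0.461 0.707
outer loop
vertex -2.692 1.051 -1.686
vertex -2.384 1.571 -1.113
vertex -3.605 2.199 -1.631
endloop
endfacet
facet normal 0.928 -0.214 -0.304
outer loop
vertex -2.384 1.571 -1.113
vertex -2.575 1.961 -1.969
vertex -2.22 2.385 -1.184
endloop
endfacet
facet normal -0.322 0.146 0.935
outer loop
vertex -2.384 1.571 -1.113
vertex -2.22 2.385 -1.184
vertex -3.605 2.199 -1.631
endloop
endfacet
facet normal -0.568 -0.814 0.123
outer loop
vertex 2.23 -3.063 4.072
vertex 3.03 -3.716 3.442
vertex 3.144 -3.614 4.642
endloop
endfacet
facet normal -0.641 -0.366 0.674
outer loop
vertex 2.23 -3.063 4.072
vertex 3.144 -3.614 4.642
vertex 2.828 -2.489 4.953
endloop
endfacet
facet normal -0.869 0.260 0.421
outer loop
vertex 2.23 -3.063 4.072
vertex 2.828 -2.489 4.953
vertex 2.518 -1.896 3.946
endloop
endfacet
facet normal -0.937 0.200 -0.288
outer loop
vertex 2.23 -3.063 4.072
vertex 2.518 -1.896 3.946
vertex 2.643 -2.654 3.012
endloop
endfacet
facet normal -0.750 -0.464 -0.471
outer loop
vertex 2.23 -3.063 4.072
vertex 2.643 -2.654 3.012
vertex 3.03 -3.716 3.442
endloop
endfacet
facet normal 0.003 -0.266 0.964
outer loop
vertex 2.828 -2.489 4.953
vertex 3.144 -3.614 4.642
vertex 3.997 -2.786 4.868
endloop
endfacet
facet normal 0.123 -0.990 0.072
outer loop
vertex 3.144 -3.614 4.642
vertex 3.03 -3.716 3.442
vertex 4.122 -3.544 3.934
endloop
endfacet
facet normal -0.172 -0.423 -0.890
outer loop
vertex 3.03 -3.716 3.442
vertex 2.643 -2.654 3.012
vertex 3.812 -2.951 2.927
endloop
endfacet
facet normal -0.475 0.651 -0.592
outer loop
vertex 2.643 -2.654 3.012
vertex 2.518 -1.896 3.946
vertex 3.496 -1.826 3.238
endloop
endfacet
facet normal -0.367 0.748 0.553
outer loop
vertex 2.518 -1.896 3.946
vertex 2.828 -2.489 4.953
vertex 3.61 -1.724 4.438
endloop
endfacet
facet normal 0.937 -0.200 0.288
outer loop
vertex 4.41 -2.377 3.808
vertex 3.997 -2.786 4.868
vertex 4.122 -3.544 3.934
endloop
endfacet
facet normal 0.869 -0.260 -0.421
outer loop
vertex 4.41 -2.377 3.808
vertex 4.122 -3.544 3.934
vertex 3.812 -2.951 2.927
endloop
endfacet
facet normal 0.641 0.366 -0.674
outer loop
vertex 4.41 -2.377 3.808
vertex 3.812 -2.951 2.927
vertex 3.496 -1.826 3.238
endloop
endfacet
facet normal 0.568 0.814 -0.123
outer loop
vertex 4.41 -2.377 3.808
vertex 3.496 -1.826 3.238
vertex 3.61 -1.724 4.438
endloop
endfacet
facet normal 0.750 0.464 0.471
outer loop
vertex 4.41 -2.377 3.808
vertex 3.61 -1.724 4.438
vertex 3.997 -2.786 4.868
endloop
endfacet
facet normal 0.475 -0.651 0.592
outer loop
vertex 4.122 -3.544 3.934
vertex 3.997 -2.786 4.868
vertex 3.144 -3.614 4.642
endloop
endfacet
facet normal 0.367 -0.748 -0.553
outer loop
vertex 3.812 -2.951 2.927
vertex 4.122 -3.544 3.934
vertex 3.03 -3.716 3.442
endloop
endfacet
facet normal -0.003 0.266 -0.964
outer loop
vertex 3.496 -1.826 3.238
vertex 3.812 -2.951 2.927
vertex 2.643 -2.654 3.012
endloop
endfacet
facet normal -0.123 0.990 -0.072
outer loop
vertex 3.61 -1.724 4.438
vertex 3.496 -1.826 3.238
vertex 2.518 -1.896 3.946
endloop
endfacet
facet normal 0.172 0.423 0.890
outer loop
vertex 3.997 -2.786 4.868
vertex 3.61 -1.724 4.438
vertex 2.828 -2.489 4.953
endloop
endfacet

endsolid


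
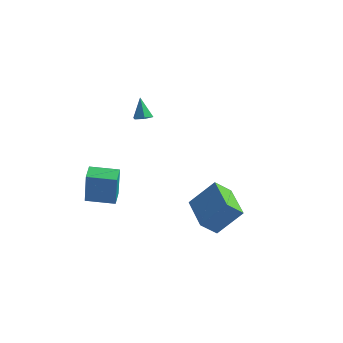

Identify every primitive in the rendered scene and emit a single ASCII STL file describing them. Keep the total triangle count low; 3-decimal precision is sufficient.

solid 
facet normal -0.504 -0.510 0.698
outer loop
vertex 4.857 -1.423 0.333
vertex 3.475 0.151 0.485
vertex 3.805 -2.218 -1.007
endloop
endfacet
facet normal 0.658 -0.749 -0.072
outer loop
vertex 4.425 -1.591 -1.865
vertex 4.857 -1.423 0.333
vertex 3.805 -2.218 -1.007
endloop
endfacet
facet normal -0.504 -0.510 0.698
outer loop
vertex 3.805 -2.218 -1.007
vertex 3.475 0.151 0.485
vertex 2.423 -0.644 -0.855
endloop
endfacet
facet normal -0.560 -0.422 -0.713
outer loop
vertex 2.423 -0.644 -0.855
vertex 4.425 -1.591 -1.865
vertex 3.805 -2.218 -1.007
endloop
endfacet
facet normal 0.560 0.422 0.713
outer loop
vertex 4.857 -1.423 0.333
vertex 4.095 0.778 -0.373
vertex 3.475 0.151 0.485
endloop
endfacet
facet normal 0.658 -0.749 -0.072
outer loop
vertex 5.477 -0.796 -0.525
vertex 4.857 -1.423 0.333
vertex 4.425 -1.591 -1.865
endloop
endfacet
facet normal 0.560 0.422 0.713
outer loop
vertex 5.477 -0.796 -0.525
vertex 4.095 0.778 -0.373
vertex 4.857 -1.423 0.333
endloop
endfacet
facet normal -0.658 0.749 0.072
outer loop
vertex 3.475 0.151 0.485
vertex 4.095 0.778 -0.373
vertex 2.423 -0.644 -0.855
endloop
endfacet
facet normal -0.560 -0.422 -0.713
outer loop
vertex 3.043 -0.017 -1.713
vertex 4.425 -1.591 -1.865
vertex 2.423 -0.644 -0.855
endloop
endfacet
facet normal -0.658 0.749 0.072
outer loop
vertex 2.423 -0.644 -0.855
vertex 4.095 0.778 -0.373
vertex 3.043 -0.017 -1.713
endloop
endfacet
facet normal 0.504 0.510 -0.698
outer loop
vertex 3.043 -0.017 -1.713
vertex 5.477 -0.796 -0.525
vertex 4.425 -1.591 -1.865
endloop
endfacet
facet normal 0.504 0.510 -0.698
outer loop
vertex 4.095 0.778 -0.373
vertex 5.477 -0.796 -0.525
vertex 3.043 -0.017 -1.713
endloop
endfacet
facet normal -0.943 -0.328 0.062
outer loop
vertex -2.47 -2.319 0.612
vertex -2.779 -1.414 0.694
vertex -2.64 -2.201 -1.357
endloop
endfacet
facet normal 0.323 -0.943 -0.084
outer loop
vertex -1.161 -1.686 -1.454
vertex -2.47 -2.319 0.612
vertex -2.64 -2.201 -1.357
endloop
endfacet
facet normal -0.942 -0.328 0.062
outer loop
vertex -2.64 -2.201 -1.357
vertex -2.779 -1.414 0.694
vertex -2.95 -1.296 -1.275
endloop
endfacet
facet normal -0.086 0.061 -0.994
outer loop
vertex -2.95 -1.296 -1.275
vertex -1.161 -1.686 -1.454
vertex -2.64 -2.201 -1.357
endloop
endfacet
facet normal 0.086 -0.061 0.994
outer loop
vertex -2.47 -2.319 0.612
vertex -1.3 -0.899 0.597
vertex -2.779 -1.414 0.694
endloop
endfacet
facet normal 0.323 -0.943 -0.085
outer loop
vertex -0.99 -1.804 0.515
vertex -2.47 -2.319 0.612
vertex -1.161 -1.686 -1.454
endloop
endfacet
facet normal 0.086 -0.061 0.994
outer loop
vertex -0.99 -1.804 0.515
vertex -1.3 -0.899 0.597
vertex -2.47 -2.319 0.612
endloop
endfacet
facet normal -0.323 0.943 0.085
outer loop
vertex -2.779 -1.414 0.694
vertex -1.3 -0.899 0.597
vertex -2.95 -1.296 -1.275
endloop
endfacet
facet normal -0.086 0.061 -0.994
outer loop
vertex -1.47 -0.781 -1.372
vertex -1.161 -1.686 -1.454
vertex -2.95 -1.296 -1.275
endloop
endfacet
facet normal -0.323 0.943 0.084
outer loop
vertex -2.95 -1.296 -1.275
vertex -1.3 -0.899 0.597
vertex -1.47 -0.781 -1.372
endloop
endfacet
facet normal 0.943 0.328 -0.062
outer loop
vertex -1.47 -0.781 -1.372
vertex -0.99 -1.804 0.515
vertex -1.161 -1.686 -1.454
endloop
endfacet
facet normal 0.943 0.328 -0.062
outer loop
vertex -1.3 -0.899 0.597
vertex -0.99 -1.804 0.515
vertex -1.47 -0.781 -1.372
endloop
endfacet
facet normal 0.296 -0.308 -0.904
outer loop
vertex -1.106 2.482 2.533
vertex -1.64 2.401 2.386
vertex -1.397 2.898 2.296
endloop
endfacet
facet normal 0.647 0.665 0.373
outer loop
vertex -1.106 2.482 2.533
vertex -1.397 2.898 2.296
vertex -2.02 2.799 3.554
endloop
endfacet
facet normal 0.294 -0.307 -0.905
outer loop
vertex -1.397 2.898 2.296
vertex -1.64 2.401 2.386
vertex -1.932 2.817 2.15
endloop
endfacet
facet normal -0.151 0.989 0.003
outer loop
vertex -1.397 2.898 2.296
vertex -1.932 2.817 2.15
vertex -2.02 2.799 3.554
endloop
endfacet
facet normal 0.293 -0.308 -0.905
outer loop
vertex -1.932 2.817 2.15
vertex -1.64 2.401 2.386
vertex -2.175 2.321 2.24
endloop
endfacet
facet normal -0.900 0.432 -0.051
outer loop
vertex -1.932 2.817 2.15
vertex -2.175 2.321 2.24
vertex -2.02 2.799 3.554
endloop
endfacet
facet normal 0.293 -0.308 -0.905
outer loop
vertex -2.175 2.321 2.24
vertex -1.64 2.401 2.386
vertex -1.883 1.905 2.476
endloop
endfacet
facet normal -0.853 -0.449 0.264
outer loop
vertex -2.175 2.321 2.24
vertex -1.883 1.905 2.476
vertex -2.02 2.799 3.554
endloop
endfacet
facet normal 0.296 -0.309 -0.904
outer loop
vertex -1.883 1.905 2.476
vertex -1.64 2.401 2.386
vertex -1.349 1.986 2.623
endloop
endfacet
facet normal -0.057 -0.772 0.633
outer loop
vertex -1.883 1.905 2.476
vertex -1.349 1.986 2.623
vertex -2.02 2.799 3.554
endloop
endfacet
facet normal 0.296 -0.309 -0.904
outer loop
vertex -1.349 1.986 2.623
vertex -1.64 2.401 2.386
vertex -1.106 2.482 2.533
endloop
endfacet
facet normal 0.694 -0.215 0.688
outer loop
vertex -1.349 1.986 2.623
vertex -1.106 2.482 2.533
vertex -2.02 2.799 3.554
endloop
endfacet

endsolid


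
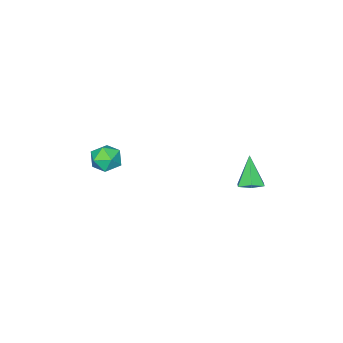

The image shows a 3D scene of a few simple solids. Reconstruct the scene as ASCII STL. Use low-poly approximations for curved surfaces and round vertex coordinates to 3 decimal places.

solid 
facet normal 0.299 0.330 -0.895
outer loop
vertex 0.894 2.799 -2.459
vertex 0.208 3.036 -2.601
vertex 0.694 3.486 -2.273
endloop
endfacet
facet normal 0.760 0.046 0.648
outer loop
vertex 0.894 2.799 -2.459
vertex 0.694 3.486 -2.273
vertex -0.328 2.444 -0.999
endloop
endfacet
facet normal 0.299 0.330 -0.895
outer loop
vertex 0.694 3.486 -2.273
vertex 0.208 3.036 -2.601
vertex 0.007 3.723 -2.415
endloop
endfacet
facet normal 0.109 0.725 0.680
outer loop
vertex 0.694 3.486 -2.273
vertex 0.007 3.723 -2.415
vertex -0.328 2.444 -0.999
endloop
endfacet
facet normal 0.298 0.330 -0.896
outer loop
vertex 0.007 3.723 -2.415
vertex 0.208 3.036 -2.601
vertex -0.479 3.272 -2.743
endloop
endfacet
facet normal -0.752 0.567 0.335
outer loop
vertex 0.007 3.723 -2.415
vertex -0.479 3.272 -2.743
vertex -0.328 2.444 -0.999
endloop
endfacet
facet normal 0.299 0.331 -0.895
outer loop
vertex -0.479 3.272 -2.743
vertex 0.208 3.036 -2.601
vertex -0.279 2.585 -2.93
endloop
endfacet
facet normal -0.962 -0.268 -0.044
outer loop
vertex -0.479 3.272 -2.743
vertex -0.279 2.585 -2.93
vertex -0.328 2.444 -0.999
endloop
endfacet
facet normal 0.299 0.330 -0.895
outer loop
vertex -0.279 2.585 -2.93
vertex 0.208 3.036 -2.601
vertex 0.408 2.348 -2.788
endloop
endfacet
facet normal -0.311 -0.947 -0.077
outer loop
vertex -0.279 2.585 -2.93
vertex 0.408 2.348 -2.788
vertex -0.328 2.444 -0.999
endloop
endfacet
facet normal 0.299 0.330 -0.895
outer loop
vertex 0.408 2.348 -2.788
vertex 0.208 3.036 -2.601
vertex 0.894 2.799 -2.459
endloop
endfacet
facet normal 0.551 -0.790 0.269
outer loop
vertex 0.408 2.348 -2.788
vertex 0.894 2.799 -2.459
vertex -0.328 2.444 -0.999
endloop
endfacet
facet normal -0.498 -0.094 0.862
outer loop
vertex 2.82 -3.314 -1.883
vertex 2.813 -4.222 -1.986
vertex 3.503 -3.818 -1.543
endloop
endfacet
facet normal -0.078 0.483 0.872
outer loop
vertex 2.82 -3.314 -1.883
vertex 3.503 -3.818 -1.543
vertex 3.685 -3.027 -1.965
endloop
endfacet
facet normal -0.269 0.905 0.330
outer loop
vertex 2.82 -3.314 -1.883
vertex 3.685 -3.027 -1.965
vertex 3.107 -2.942 -2.669
endloop
endfacet
facet normal -0.808 0.589 -0.016
outer loop
vertex 2.82 -3.314 -1.883
vertex 3.107 -2.942 -2.669
vertex 2.568 -3.681 -2.682
endloop
endfacet
facet normal -0.950 -0.028 0.312
outer loop
vertex 2.82 -3.314 -1.883
vertex 2.568 -3.681 -2.682
vertex 2.813 -4.222 -1.986
endloop
endfacet
facet normal 0.593 0.268 0.759
outer loop
vertex 3.685 -3.027 -1.965
vertex 3.503 -3.818 -1.543
vertex 4.212 -3.759 -2.118
endloop
endfacet
facet normal -0.088 -0.664 0.743
outer loop
vertex 3.503 -3.818 -1.543
vertex 2.813 -4.222 -1.986
vertex 3.673 -4.498 -2.131
endloop
endfacet
facet normal -0.817 -0.558 -0.146
outer loop
vertex 2.813 -4.222 -1.986
vertex 2.568 -3.681 -2.682
vertex 3.095 -4.413 -2.835
endloop
endfacet
facet normal -0.587 0.440 -0.679
outer loop
vertex 2.568 -3.681 -2.682
vertex 3.107 -2.942 -2.669
vertex 3.277 -3.622 -3.257
endloop
endfacet
facet normal 0.285 0.951 -0.119
outer loop
vertex 3.107 -2.942 -2.669
vertex 3.685 -3.027 -1.965
vertex 3.967 -3.218 -2.814
endloop
endfacet
facet normal 0.808 -0.589 0.016
outer loop
vertex 3.96 -4.126 -2.917
vertex 4.212 -3.759 -2.118
vertex 3.673 -4.498 -2.131
endloop
endfacet
facet normal 0.269 -0.905 -0.330
outer loop
vertex 3.96 -4.126 -2.917
vertex 3.673 -4.498 -2.131
vertex 3.095 -4.413 -2.835
endloop
endfacet
facet normal 0.078 -0.483 -0.872
outer loop
vertex 3.96 -4.126 -2.917
vertex 3.095 -4.413 -2.835
vertex 3.277 -3.622 -3.257
endloop
endfacet
facet normal 0.498 0.094 -0.862
outer loop
vertex 3.96 -4.126 -2.917
vertex 3.277 -3.622 -3.257
vertex 3.967 -3.218 -2.814
endloop
endfacet
facet normal 0.950 0.028 -0.312
outer loop
vertex 3.96 -4.126 -2.917
vertex 3.967 -3.218 -2.814
vertex 4.212 -3.759 -2.118
endloop
endfacet
facet normal 0.587 -0.440 0.679
outer loop
vertex 3.673 -4.498 -2.131
vertex 4.212 -3.759 -2.118
vertex 3.503 -3.818 -1.543
endloop
endfacet
facet normal -0.285 -0.951 0.119
outer loop
vertex 3.095 -4.413 -2.835
vertex 3.673 -4.498 -2.131
vertex 2.813 -4.222 -1.986
endloop
endfacet
facet normal -0.593 -0.268 -0.759
outer loop
vertex 3.277 -3.622 -3.257
vertex 3.095 -4.413 -2.835
vertex 2.568 -3.681 -2.682
endloop
endfacet
facet normal 0.088 0.664 -0.743
outer loop
vertex 3.967 -3.218 -2.814
vertex 3.277 -3.622 -3.257
vertex 3.107 -2.942 -2.669
endloop
endfacet
facet normal 0.817 0.558 0.146
outer loop
vertex 4.212 -3.759 -2.118
vertex 3.967 -3.218 -2.814
vertex 3.685 -3.027 -1.965
endloop
endfacet

endsolid


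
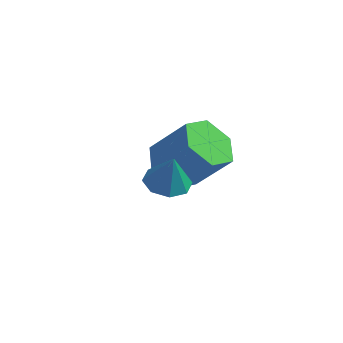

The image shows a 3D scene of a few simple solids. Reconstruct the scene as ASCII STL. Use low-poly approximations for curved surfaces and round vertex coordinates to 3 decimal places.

solid 
facet normal -0.184 0.030 -0.982
outer loop
vertex 1.322 -2.289 0.617
vertex 0.632 -2.002 0.755
vertex 1.322 -1.707 0.635
endloop
endfacet
facet normal 0.938 -0.011 0.347
outer loop
vertex 1.322 -2.289 0.617
vertex 1.322 -1.707 0.635
vertex 0.848 -2.038 1.905
endloop
endfacet
facet normal -0.184 0.030 -0.983
outer loop
vertex 1.322 -1.707 0.635
vertex 0.632 -2.002 0.755
vertex 0.917 -1.299 0.723
endloop
endfacet
facet normal 0.689 0.595 0.413
outer loop
vertex 1.322 -1.707 0.635
vertex 0.917 -1.299 0.723
vertex 0.848 -2.038 1.905
endloop
endfacet
facet normal -0.184 0.030 -0.982
outer loop
vertex 0.917 -1.299 0.723
vertex 0.632 -2.002 0.755
vertex 0.346 -1.303 0.83
endloop
endfacet
facet normal 0.094 0.842 0.532
outer loop
vertex 0.917 -1.299 0.723
vertex 0.346 -1.303 0.83
vertex 0.848 -2.038 1.905
endloop
endfacet
facet normal -0.186 0.029 -0.982
outer loop
vertex 0.346 -1.303 0.83
vertex 0.632 -2.002 0.755
vertex -0.058 -1.716 0.894
endloop
endfacet
facet normal -0.500 0.588 0.636
outer loop
vertex 0.346 -1.303 0.83
vertex -0.058 -1.716 0.894
vertex 0.848 -2.038 1.905
endloop
endfacet
facet normal -0.185 0.030 -0.982
outer loop
vertex -0.058 -1.716 0.894
vertex 0.632 -2.002 0.755
vertex -0.058 -2.298 0.876
endloop
endfacet
facet normal -0.748 -0.021 0.664
outer loop
vertex -0.058 -1.716 0.894
vertex -0.058 -2.298 0.876
vertex 0.848 -2.038 1.905
endloop
endfacet
facet normal -0.185 0.030 -0.982
outer loop
vertex -0.058 -2.298 0.876
vertex 0.632 -2.002 0.755
vertex 0.347 -2.706 0.787
endloop
endfacet
facet normal -0.500 -0.626 0.598
outer loop
vertex -0.058 -2.298 0.876
vertex 0.347 -2.706 0.787
vertex 0.848 -2.038 1.905
endloop
endfacet
facet normal -0.184 0.030 -0.982
outer loop
vertex 0.347 -2.706 0.787
vertex 0.632 -2.002 0.755
vertex 0.919 -2.702 0.68
endloop
endfacet
facet normal 0.096 -0.873 0.479
outer loop
vertex 0.347 -2.706 0.787
vertex 0.919 -2.702 0.68
vertex 0.848 -2.038 1.905
endloop
endfacet
facet normal -0.184 0.030 -0.982
outer loop
vertex 0.919 -2.702 0.68
vertex 0.632 -2.002 0.755
vertex 1.322 -2.289 0.617
endloop
endfacet
facet normal 0.691 -0.618 0.375
outer loop
vertex 0.919 -2.702 0.68
vertex 1.322 -2.289 0.617
vertex 0.848 -2.038 1.905
endloop
endfacet
facet normal -0.641 -0.020 -0.768
outer loop
vertex 0.528 1.406 -2.281
vertex -0.269 1.481 -1.618
vertex 0.168 2.342 -2.005
endloop
endfacet
facet normal 0.685 0.436 -0.583
outer loop
vertex 0.528 1.406 -2.281
vertex 0.168 2.342 -2.005
vertex 1.726 1.443 -0.846
endloop
endfacet
facet normal 0.685 0.436 -0.583
outer loop
vertex 1.726 1.443 -0.846
vertex 0.168 2.342 -2.005
vertex 1.366 2.379 -0.57
endloop
endfacet
facet normal 0.641 0.020 0.767
outer loop
vertex 1.726 1.443 -0.846
vertex 1.366 2.379 -0.57
vertex 0.929 1.519 -0.182
endloop
endfacet
facet normal -0.641 -0.019 -0.767
outer loop
vertex 0.168 2.342 -2.005
vertex -0.269 1.481 -1.618
vertex -0.629 2.417 -1.341
endloop
endfacet
facet normal 0.043 0.997 -0.061
outer loop
vertex 0.168 2.342 -2.005
vertex -0.629 2.417 -1.341
vertex 1.366 2.379 -0.57
endloop
endfacet
facet normal 0.043 0.997 -0.061
outer loop
vertex 1.366 2.379 -0.57
vertex -0.629 2.417 -1.341
vertex 0.569 2.454 0.094
endloop
endfacet
facet normal 0.641 0.020 0.767
outer loop
vertex 1.366 2.379 -0.57
vertex 0.569 2.454 0.094
vertex 0.929 1.519 -0.182
endloop
endfacet
facet normal -0.641 -0.020 -0.767
outer loop
vertex -0.629 2.417 -1.341
vertex -0.269 1.481 -1.618
vertex -1.066 1.557 -0.954
endloop
endfacet
facet normal -0.642 0.561 0.522
outer loop
vertex -0.629 2.417 -1.341
vertex -1.066 1.557 -0.954
vertex 0.569 2.454 0.094
endloop
endfacet
facet normal -0.642 0.561 0.522
outer loop
vertex 0.569 2.454 0.094
vertex -1.066 1.557 -0.954
vertex 0.132 1.594 0.481
endloop
endfacet
facet normal 0.641 0.020 0.768
outer loop
vertex 0.569 2.454 0.094
vertex 0.132 1.594 0.481
vertex 0.929 1.519 -0.182
endloop
endfacet
facet normal -0.641 -0.020 -0.767
outer loop
vertex -1.066 1.557 -0.954
vertex -0.269 1.481 -1.618
vertex -0.706 0.621 -1.23
endloop
endfacet
facet normal -0.685 -0.436 0.583
outer loop
vertex -1.066 1.557 -0.954
vertex -0.706 0.621 -1.23
vertex 0.132 1.594 0.481
endloop
endfacet
facet normal -0.685 -0.436 0.583
outer loop
vertex 0.132 1.594 0.481
vertex -0.706 0.621 -1.23
vertex 0.492 0.658 0.205
endloop
endfacet
facet normal 0.641 0.020 0.768
outer loop
vertex 0.132 1.594 0.481
vertex 0.492 0.658 0.205
vertex 0.929 1.519 -0.182
endloop
endfacet
facet normal -0.641 -0.020 -0.767
outer loop
vertex -0.706 0.621 -1.23
vertex -0.269 1.481 -1.618
vertex 0.091 0.546 -1.894
endloop
endfacet
facet normal -0.043 -0.997 0.061
outer loop
vertex -0.706 0.621 -1.23
vertex 0.091 0.546 -1.894
vertex 0.492 0.658 0.205
endloop
endfacet
facet normal -0.043 -0.997 0.061
outer loop
vertex 0.492 0.658 0.205
vertex 0.091 0.546 -1.894
vertex 1.289 0.583 -0.459
endloop
endfacet
facet normal 0.641 0.019 0.767
outer loop
vertex 0.492 0.658 0.205
vertex 1.289 0.583 -0.459
vertex 0.929 1.519 -0.182
endloop
endfacet
facet normal -0.641 -0.020 -0.768
outer loop
vertex 0.091 0.546 -1.894
vertex -0.269 1.481 -1.618
vertex 0.528 1.406 -2.281
endloop
endfacet
facet normal 0.642 -0.561 -0.522
outer loop
vertex 0.091 0.546 -1.894
vertex 0.528 1.406 -2.281
vertex 1.289 0.583 -0.459
endloop
endfacet
facet normal 0.642 -0.561 -0.522
outer loop
vertex 1.289 0.583 -0.459
vertex 0.528 1.406 -2.281
vertex 1.726 1.443 -0.846
endloop
endfacet
facet normal 0.641 0.020 0.767
outer loop
vertex 1.289 0.583 -0.459
vertex 1.726 1.443 -0.846
vertex 0.929 1.519 -0.182
endloop
endfacet

endsolid


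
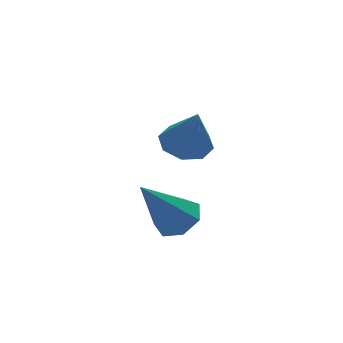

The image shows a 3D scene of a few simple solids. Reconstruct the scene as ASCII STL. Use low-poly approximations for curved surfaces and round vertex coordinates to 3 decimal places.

solid 
facet normal 0.565 0.080 -0.821
outer loop
vertex -0.28 -3.582 -0.697
vertex -0.932 -3.544 -1.142
vertex -0.53 -2.953 -0.808
endloop
endfacet
facet normal 0.525 0.346 0.778
outer loop
vertex -0.28 -3.582 -0.697
vertex -0.53 -2.953 -0.808
vertex -2.148 -3.716 0.622
endloop
endfacet
facet normal 0.565 0.080 -0.821
outer loop
vertex -0.53 -2.953 -0.808
vertex -0.932 -3.544 -1.142
vertex -1.082 -2.769 -1.17
endloop
endfacet
facet normal -0.008 0.886 0.463
outer loop
vertex -0.53 -2.953 -0.808
vertex -1.082 -2.769 -1.17
vertex -2.148 -3.716 0.622
endloop
endfacet
facet normal 0.566 0.080 -0.820
outer loop
vertex -1.082 -2.769 -1.17
vertex -0.932 -3.544 -1.142
vertex -1.521 -3.17 -1.512
endloop
endfacet
facet normal -0.671 0.741 -0.008
outer loop
vertex -1.082 -2.769 -1.17
vertex -1.521 -3.17 -1.512
vertex -2.148 -3.716 0.622
endloop
endfacet
facet normal 0.566 0.079 -0.821
outer loop
vertex -1.521 -3.17 -1.512
vertex -0.932 -3.544 -1.142
vertex -1.517 -3.852 -1.575
endloop
endfacet
facet normal -0.961 0.020 -0.277
outer loop
vertex -1.521 -3.17 -1.512
vertex -1.517 -3.852 -1.575
vertex -2.148 -3.716 0.622
endloop
endfacet
facet normal 0.566 0.080 -0.821
outer loop
vertex -1.517 -3.852 -1.575
vertex -0.932 -3.544 -1.142
vertex -1.072 -4.303 -1.312
endloop
endfacet
facet normal -0.661 -0.736 -0.144
outer loop
vertex -1.517 -3.852 -1.575
vertex -1.072 -4.303 -1.312
vertex -2.148 -3.716 0.622
endloop
endfacet
facet normal 0.565 0.080 -0.821
outer loop
vertex -1.072 -4.303 -1.312
vertex -0.932 -3.544 -1.142
vertex -0.522 -4.183 -0.922
endloop
endfacet
facet normal 0.002 -0.957 0.291
outer loop
vertex -1.072 -4.303 -1.312
vertex -0.522 -4.183 -0.922
vertex -2.148 -3.716 0.622
endloop
endfacet
facet normal 0.565 0.080 -0.821
outer loop
vertex -0.522 -4.183 -0.922
vertex -0.932 -3.544 -1.142
vertex -0.28 -3.582 -0.697
endloop
endfacet
facet normal 0.530 -0.476 0.702
outer loop
vertex -0.522 -4.183 -0.922
vertex -0.28 -3.582 -0.697
vertex -2.148 -3.716 0.622
endloop
endfacet
facet normal -0.090 0.343 -0.935
outer loop
vertex 1.47 -0.537 -0.603
vertex 0.715 -0.141 -0.385
vertex 1.563 0.092 -0.381
endloop
endfacet
facet normal 0.927 -0.239 0.289
outer loop
vertex 1.47 -0.537 -0.603
vertex 1.563 0.092 -0.381
vertex 0.865 -0.719 1.185
endloop
endfacet
facet normal -0.090 0.344 -0.935
outer loop
vertex 1.563 0.092 -0.381
vertex 0.715 -0.141 -0.385
vertex 1.159 0.584 -0.161
endloop
endfacet
facet normal 0.755 0.381 0.534
outer loop
vertex 1.563 0.092 -0.381
vertex 1.159 0.584 -0.161
vertex 0.865 -0.719 1.185
endloop
endfacet
facet normal -0.089 0.344 -0.935
outer loop
vertex 1.159 0.584 -0.161
vertex 0.715 -0.141 -0.385
vertex 0.495 0.651 -0.073
endloop
endfacet
facet normal 0.163 0.691 0.704
outer loop
vertex 1.159 0.584 -0.161
vertex 0.495 0.651 -0.073
vertex 0.865 -0.719 1.185
endloop
endfacet
facet normal -0.089 0.344 -0.935
outer loop
vertex 0.495 0.651 -0.073
vertex 0.715 -0.141 -0.385
vertex -0.041 0.254 -0.168
endloop
endfacet
facet normal -0.501 0.508 0.701
outer loop
vertex 0.495 0.651 -0.073
vertex -0.041 0.254 -0.168
vertex 0.865 -0.719 1.185
endloop
endfacet
facet normal -0.089 0.343 -0.935
outer loop
vertex -0.041 0.254 -0.168
vertex 0.715 -0.141 -0.385
vertex -0.134 -0.375 -0.39
endloop
endfacet
facet normal -0.849 -0.060 0.525
outer loop
vertex -0.041 0.254 -0.168
vertex -0.134 -0.375 -0.39
vertex 0.865 -0.719 1.185
endloop
endfacet
facet normal -0.089 0.343 -0.935
outer loop
vertex -0.134 -0.375 -0.39
vertex 0.715 -0.141 -0.385
vertex 0.27 -0.867 -0.609
endloop
endfacet
facet normal -0.677 -0.681 0.281
outer loop
vertex -0.134 -0.375 -0.39
vertex 0.27 -0.867 -0.609
vertex 0.865 -0.719 1.185
endloop
endfacet
facet normal -0.090 0.344 -0.935
outer loop
vertex 0.27 -0.867 -0.609
vertex 0.715 -0.141 -0.385
vertex 0.935 -0.934 -0.698
endloop
endfacet
facet normal -0.085 -0.990 0.110
outer loop
vertex 0.27 -0.867 -0.609
vertex 0.935 -0.934 -0.698
vertex 0.865 -0.719 1.185
endloop
endfacet
facet normal -0.089 0.344 -0.935
outer loop
vertex 0.935 -0.934 -0.698
vertex 0.715 -0.141 -0.385
vertex 1.47 -0.537 -0.603
endloop
endfacet
facet normal 0.579 -0.807 0.114
outer loop
vertex 0.935 -0.934 -0.698
vertex 1.47 -0.537 -0.603
vertex 0.865 -0.719 1.185
endloop
endfacet

endsolid


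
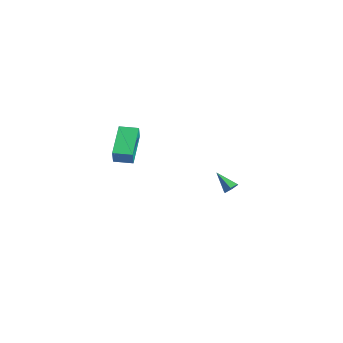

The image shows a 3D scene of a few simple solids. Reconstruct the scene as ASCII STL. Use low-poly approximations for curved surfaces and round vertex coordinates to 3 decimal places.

solid 
facet normal 0.810 0.134 -0.571
outer loop
vertex 2.206 3.862 -3.104
vertex 1.961 3.621 -3.508
vertex 1.918 4.146 -3.446
endloop
endfacet
facet normal -0.051 0.747 0.663
outer loop
vertex 2.206 3.862 -3.104
vertex 1.918 4.146 -3.446
vertex 0.859 3.439 -2.732
endloop
endfacet
facet normal 0.810 0.134 -0.571
outer loop
vertex 1.918 4.146 -3.446
vertex 1.961 3.621 -3.508
vertex 1.673 3.905 -3.85
endloop
endfacet
facet normal -0.601 0.792 -0.108
outer loop
vertex 1.918 4.146 -3.446
vertex 1.673 3.905 -3.85
vertex 0.859 3.439 -2.732
endloop
endfacet
facet normal 0.810 0.134 -0.571
outer loop
vertex 1.673 3.905 -3.85
vertex 1.961 3.621 -3.508
vertex 1.716 3.381 -3.912
endloop
endfacet
facet normal -0.809 0.003 -0.588
outer loop
vertex 1.673 3.905 -3.85
vertex 1.716 3.381 -3.912
vertex 0.859 3.439 -2.732
endloop
endfacet
facet normal 0.809 0.136 -0.571
outer loop
vertex 1.716 3.381 -3.912
vertex 1.961 3.621 -3.508
vertex 2.005 3.097 -3.57
endloop
endfacet
facet normal -0.466 -0.833 -0.298
outer loop
vertex 1.716 3.381 -3.912
vertex 2.005 3.097 -3.57
vertex 0.859 3.439 -2.732
endloop
endfacet
facet normal 0.810 0.135 -0.570
outer loop
vertex 2.005 3.097 -3.57
vertex 1.961 3.621 -3.508
vertex 2.249 3.337 -3.166
endloop
endfacet
facet normal 0.083 -0.878 0.472
outer loop
vertex 2.005 3.097 -3.57
vertex 2.249 3.337 -3.166
vertex 0.859 3.439 -2.732
endloop
endfacet
facet normal 0.810 0.134 -0.571
outer loop
vertex 2.249 3.337 -3.166
vertex 1.961 3.621 -3.508
vertex 2.206 3.862 -3.104
endloop
endfacet
facet normal 0.291 -0.089 0.953
outer loop
vertex 2.249 3.337 -3.166
vertex 2.206 3.862 -3.104
vertex 0.859 3.439 -2.732
endloop
endfacet
facet normal -0.654 0.671 0.350
outer loop
vertex 1.292 -3.429 4.27
vertex 2.044 -2.683 4.244
vertex 1.042 -3.209 3.38
endloop
endfacet
facet normal -0.709 -0.705 0.025
outer loop
vertex 2.396 -4.597 2.656
vertex 1.292 -3.429 4.27
vertex 1.042 -3.209 3.38
endloop
endfacet
facet normal -0.654 0.671 0.350
outer loop
vertex 1.042 -3.209 3.38
vertex 2.044 -2.683 4.244
vertex 1.794 -2.462 3.354
endloop
endfacet
facet normal -0.263 0.232 -0.937
outer loop
vertex 1.794 -2.462 3.354
vertex 2.396 -4.597 2.656
vertex 1.042 -3.209 3.38
endloop
endfacet
facet normal 0.263 -0.232 0.937
outer loop
vertex 1.292 -3.429 4.27
vertex 3.398 -4.071 3.52
vertex 2.044 -2.683 4.244
endloop
endfacet
facet normal -0.709 -0.704 0.024
outer loop
vertex 2.646 -4.818 3.546
vertex 1.292 -3.429 4.27
vertex 2.396 -4.597 2.656
endloop
endfacet
facet normal 0.263 -0.232 0.937
outer loop
vertex 2.646 -4.818 3.546
vertex 3.398 -4.071 3.52
vertex 1.292 -3.429 4.27
endloop
endfacet
facet normal 0.709 0.705 -0.024
outer loop
vertex 2.044 -2.683 4.244
vertex 3.398 -4.071 3.52
vertex 1.794 -2.462 3.354
endloop
endfacet
facet normal -0.263 0.232 -0.937
outer loop
vertex 3.148 -3.851 2.63
vertex 2.396 -4.597 2.656
vertex 1.794 -2.462 3.354
endloop
endfacet
facet normal 0.709 0.704 -0.025
outer loop
vertex 1.794 -2.462 3.354
vertex 3.398 -4.071 3.52
vertex 3.148 -3.851 2.63
endloop
endfacet
facet normal 0.654 -0.671 -0.350
outer loop
vertex 3.148 -3.851 2.63
vertex 2.646 -4.818 3.546
vertex 2.396 -4.597 2.656
endloop
endfacet
facet normal 0.654 -0.671 -0.350
outer loop
vertex 3.398 -4.071 3.52
vertex 2.646 -4.818 3.546
vertex 3.148 -3.851 2.63
endloop
endfacet

endsolid


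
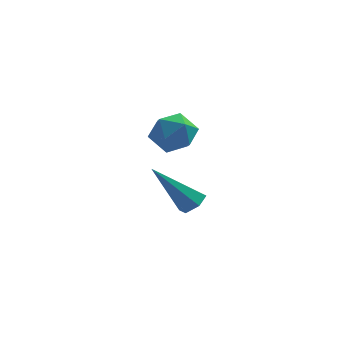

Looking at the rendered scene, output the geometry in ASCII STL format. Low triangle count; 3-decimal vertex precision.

solid 
facet normal 0.631 0.078 -0.772
outer loop
vertex 2.769 0.871 -3.4
vertex 2.359 0.866 -3.736
vertex 2.538 1.326 -3.543
endloop
endfacet
facet normal 0.481 0.476 0.737
outer loop
vertex 2.769 0.871 -3.4
vertex 2.538 1.326 -3.543
vertex 1.121 0.714 -2.224
endloop
endfacet
facet normal 0.631 0.078 -0.772
outer loop
vertex 2.538 1.326 -3.543
vertex 2.359 0.866 -3.736
vertex 2.128 1.321 -3.879
endloop
endfacet
facet normal -0.199 0.953 0.229
outer loop
vertex 2.538 1.326 -3.543
vertex 2.128 1.321 -3.879
vertex 1.121 0.714 -2.224
endloop
endfacet
facet normal 0.631 0.078 -0.772
outer loop
vertex 2.128 1.321 -3.879
vertex 2.359 0.866 -3.736
vertex 1.949 0.861 -4.072
endloop
endfacet
facet normal -0.823 0.460 -0.332
outer loop
vertex 2.128 1.321 -3.879
vertex 1.949 0.861 -4.072
vertex 1.121 0.714 -2.224
endloop
endfacet
facet normal 0.631 0.078 -0.772
outer loop
vertex 1.949 0.861 -4.072
vertex 2.359 0.866 -3.736
vertex 2.18 0.406 -3.929
endloop
endfacet
facet normal -0.768 -0.511 -0.385
outer loop
vertex 1.949 0.861 -4.072
vertex 2.18 0.406 -3.929
vertex 1.121 0.714 -2.224
endloop
endfacet
facet normal 0.631 0.078 -0.772
outer loop
vertex 2.18 0.406 -3.929
vertex 2.359 0.866 -3.736
vertex 2.59 0.411 -3.593
endloop
endfacet
facet normal -0.089 -0.988 0.123
outer loop
vertex 2.18 0.406 -3.929
vertex 2.59 0.411 -3.593
vertex 1.121 0.714 -2.224
endloop
endfacet
facet normal 0.631 0.078 -0.772
outer loop
vertex 2.59 0.411 -3.593
vertex 2.359 0.866 -3.736
vertex 2.769 0.871 -3.4
endloop
endfacet
facet normal 0.535 -0.495 0.684
outer loop
vertex 2.59 0.411 -3.593
vertex 2.769 0.871 -3.4
vertex 1.121 0.714 -2.224
endloop
endfacet
facet normal 0.080 -0.065 0.995
outer loop
vertex 2.104 -0.649 0.872
vertex 1.55 -1.21 0.88
vertex 2.31 -1.407 0.806
endloop
endfacet
facet normal 0.701 0.129 0.701
outer loop
vertex 2.104 -0.649 0.872
vertex 2.31 -1.407 0.806
vertex 2.66 -0.863 0.356
endloop
endfacet
facet normal 0.593 0.732 0.336
outer loop
vertex 2.104 -0.649 0.872
vertex 2.66 -0.863 0.356
vertex 2.117 -0.329 0.151
endloop
endfacet
facet normal -0.094 0.911 0.402
outer loop
vertex 2.104 -0.649 0.872
vertex 2.117 -0.329 0.151
vertex 1.431 -0.543 0.475
endloop
endfacet
facet normal -0.412 0.418 0.810
outer loop
vertex 2.104 -0.649 0.872
vertex 1.431 -0.543 0.475
vertex 1.55 -1.21 0.88
endloop
endfacet
facet normal 0.894 -0.379 0.238
outer loop
vertex 2.66 -0.863 0.356
vertex 2.31 -1.407 0.806
vertex 2.449 -1.557 0.045
endloop
endfacet
facet normal -0.110 -0.692 0.714
outer loop
vertex 2.31 -1.407 0.806
vertex 1.55 -1.21 0.88
vertex 1.763 -1.771 0.369
endloop
endfacet
facet normal -0.906 0.090 0.414
outer loop
vertex 1.55 -1.21 0.88
vertex 1.431 -0.543 0.475
vertex 1.22 -1.237 0.164
endloop
endfacet
facet normal -0.393 0.886 -0.246
outer loop
vertex 1.431 -0.543 0.475
vertex 2.117 -0.329 0.151
vertex 1.57 -0.693 -0.286
endloop
endfacet
facet normal 0.720 0.596 -0.354
outer loop
vertex 2.117 -0.329 0.151
vertex 2.66 -0.863 0.356
vertex 2.33 -0.89 -0.36
endloop
endfacet
facet normal 0.094 -0.911 -0.402
outer loop
vertex 1.776 -1.451 -0.352
vertex 2.449 -1.557 0.045
vertex 1.763 -1.771 0.369
endloop
endfacet
facet normal -0.593 -0.732 -0.336
outer loop
vertex 1.776 -1.451 -0.352
vertex 1.763 -1.771 0.369
vertex 1.22 -1.237 0.164
endloop
endfacet
facet normal -0.701 -0.129 -0.701
outer loop
vertex 1.776 -1.451 -0.352
vertex 1.22 -1.237 0.164
vertex 1.57 -0.693 -0.286
endloop
endfacet
facet normal -0.080 0.065 -0.995
outer loop
vertex 1.776 -1.451 -0.352
vertex 1.57 -0.693 -0.286
vertex 2.33 -0.89 -0.36
endloop
endfacet
facet normal 0.412 -0.418 -0.810
outer loop
vertex 1.776 -1.451 -0.352
vertex 2.33 -0.89 -0.36
vertex 2.449 -1.557 0.045
endloop
endfacet
facet normal 0.393 -0.886 0.246
outer loop
vertex 1.763 -1.771 0.369
vertex 2.449 -1.557 0.045
vertex 2.31 -1.407 0.806
endloop
endfacet
facet normal -0.720 -0.596 0.354
outer loop
vertex 1.22 -1.237 0.164
vertex 1.763 -1.771 0.369
vertex 1.55 -1.21 0.88
endloop
endfacet
facet normal -0.894 0.379 -0.238
outer loop
vertex 1.57 -0.693 -0.286
vertex 1.22 -1.237 0.164
vertex 1.431 -0.543 0.475
endloop
endfacet
facet normal 0.110 0.692 -0.714
outer loop
vertex 2.33 -0.89 -0.36
vertex 1.57 -0.693 -0.286
vertex 2.117 -0.329 0.151
endloop
endfacet
facet normal 0.906 -0.090 -0.414
outer loop
vertex 2.449 -1.557 0.045
vertex 2.33 -0.89 -0.36
vertex 2.66 -0.863 0.356
endloop
endfacet

endsolid
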